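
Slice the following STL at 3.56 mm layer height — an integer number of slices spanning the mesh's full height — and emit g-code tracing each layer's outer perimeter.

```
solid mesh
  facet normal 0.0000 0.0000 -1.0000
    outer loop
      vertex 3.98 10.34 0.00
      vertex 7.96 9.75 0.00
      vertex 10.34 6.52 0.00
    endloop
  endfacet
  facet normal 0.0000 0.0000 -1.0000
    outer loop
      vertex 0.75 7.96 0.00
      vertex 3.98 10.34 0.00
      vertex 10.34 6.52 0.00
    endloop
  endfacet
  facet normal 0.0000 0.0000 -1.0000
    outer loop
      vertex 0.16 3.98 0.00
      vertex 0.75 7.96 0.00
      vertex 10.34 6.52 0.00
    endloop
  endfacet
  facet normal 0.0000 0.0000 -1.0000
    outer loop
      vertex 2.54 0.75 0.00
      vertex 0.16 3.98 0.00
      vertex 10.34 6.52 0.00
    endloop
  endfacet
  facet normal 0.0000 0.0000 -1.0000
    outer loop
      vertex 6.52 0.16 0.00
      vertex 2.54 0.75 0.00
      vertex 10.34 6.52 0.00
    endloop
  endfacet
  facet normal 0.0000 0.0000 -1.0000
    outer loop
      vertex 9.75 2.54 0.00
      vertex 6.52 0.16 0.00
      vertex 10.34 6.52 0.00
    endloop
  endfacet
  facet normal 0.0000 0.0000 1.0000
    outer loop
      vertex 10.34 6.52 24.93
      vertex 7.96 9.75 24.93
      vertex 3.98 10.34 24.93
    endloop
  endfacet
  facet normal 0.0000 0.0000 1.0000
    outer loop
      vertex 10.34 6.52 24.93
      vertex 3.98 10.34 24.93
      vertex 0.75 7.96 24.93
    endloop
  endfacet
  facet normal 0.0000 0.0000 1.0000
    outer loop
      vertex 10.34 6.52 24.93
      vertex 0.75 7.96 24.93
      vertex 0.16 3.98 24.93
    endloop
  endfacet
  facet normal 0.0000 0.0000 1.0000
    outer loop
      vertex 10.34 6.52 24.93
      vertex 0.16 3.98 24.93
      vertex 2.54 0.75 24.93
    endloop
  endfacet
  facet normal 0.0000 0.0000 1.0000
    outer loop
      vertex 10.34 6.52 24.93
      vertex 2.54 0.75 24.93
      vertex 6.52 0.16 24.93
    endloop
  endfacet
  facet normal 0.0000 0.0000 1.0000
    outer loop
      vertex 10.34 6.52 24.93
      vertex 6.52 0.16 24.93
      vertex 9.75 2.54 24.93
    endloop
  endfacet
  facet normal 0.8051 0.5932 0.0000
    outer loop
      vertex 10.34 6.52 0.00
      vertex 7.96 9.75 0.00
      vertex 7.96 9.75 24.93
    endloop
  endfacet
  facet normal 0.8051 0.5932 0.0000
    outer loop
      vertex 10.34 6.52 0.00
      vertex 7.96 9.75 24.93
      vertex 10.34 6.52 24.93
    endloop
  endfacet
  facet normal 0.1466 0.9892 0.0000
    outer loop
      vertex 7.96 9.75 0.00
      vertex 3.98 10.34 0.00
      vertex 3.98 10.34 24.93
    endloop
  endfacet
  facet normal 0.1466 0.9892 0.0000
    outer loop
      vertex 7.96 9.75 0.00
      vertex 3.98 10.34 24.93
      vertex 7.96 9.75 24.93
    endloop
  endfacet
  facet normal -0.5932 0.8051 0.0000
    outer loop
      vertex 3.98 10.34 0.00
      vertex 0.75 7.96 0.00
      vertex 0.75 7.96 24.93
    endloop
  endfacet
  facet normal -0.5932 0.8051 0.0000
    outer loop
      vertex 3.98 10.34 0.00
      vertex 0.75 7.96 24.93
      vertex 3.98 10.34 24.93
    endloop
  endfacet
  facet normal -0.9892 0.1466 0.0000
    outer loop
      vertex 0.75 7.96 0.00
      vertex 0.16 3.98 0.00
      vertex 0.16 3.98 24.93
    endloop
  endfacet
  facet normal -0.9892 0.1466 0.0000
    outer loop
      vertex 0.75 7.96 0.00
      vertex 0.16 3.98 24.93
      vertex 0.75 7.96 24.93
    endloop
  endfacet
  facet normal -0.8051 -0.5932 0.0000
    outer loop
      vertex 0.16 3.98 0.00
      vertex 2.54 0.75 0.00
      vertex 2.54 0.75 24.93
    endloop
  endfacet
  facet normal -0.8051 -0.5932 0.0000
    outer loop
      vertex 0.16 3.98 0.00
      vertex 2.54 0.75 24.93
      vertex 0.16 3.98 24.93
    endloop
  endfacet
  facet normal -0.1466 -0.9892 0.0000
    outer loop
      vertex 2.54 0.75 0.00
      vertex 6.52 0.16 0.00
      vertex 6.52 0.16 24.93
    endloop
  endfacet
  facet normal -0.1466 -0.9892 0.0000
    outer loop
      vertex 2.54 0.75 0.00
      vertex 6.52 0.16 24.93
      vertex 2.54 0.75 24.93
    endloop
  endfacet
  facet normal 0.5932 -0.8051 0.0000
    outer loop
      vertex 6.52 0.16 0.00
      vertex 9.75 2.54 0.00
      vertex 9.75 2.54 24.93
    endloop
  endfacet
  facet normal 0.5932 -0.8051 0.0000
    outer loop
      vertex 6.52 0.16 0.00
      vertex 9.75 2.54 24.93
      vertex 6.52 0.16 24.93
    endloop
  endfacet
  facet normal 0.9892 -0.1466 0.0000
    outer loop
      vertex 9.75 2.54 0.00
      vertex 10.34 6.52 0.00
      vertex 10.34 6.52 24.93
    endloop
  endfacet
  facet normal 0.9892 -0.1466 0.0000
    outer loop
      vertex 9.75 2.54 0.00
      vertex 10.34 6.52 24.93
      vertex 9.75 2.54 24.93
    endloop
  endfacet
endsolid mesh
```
; perimeter-only toolpath
G21 ; units = mm
G90 ; absolute positioning
G28 ; home
; layer 1
G0 Z3.56
G0 X10.34 Y6.52
G1 X7.96 Y9.75
G1 X3.98 Y10.34
G1 X0.75 Y7.96
G1 X0.16 Y3.98
G1 X2.54 Y0.75
G1 X6.52 Y0.16
G1 X9.75 Y2.54
G1 X10.34 Y6.52
; layer 2
G0 Z7.12
G0 X10.34 Y6.52
G1 X7.96 Y9.75
G1 X3.98 Y10.34
G1 X0.75 Y7.96
G1 X0.16 Y3.98
G1 X2.54 Y0.75
G1 X6.52 Y0.16
G1 X9.75 Y2.54
G1 X10.34 Y6.52
; layer 3
G0 Z10.68
G0 X10.34 Y6.52
G1 X7.96 Y9.75
G1 X3.98 Y10.34
G1 X0.75 Y7.96
G1 X0.16 Y3.98
G1 X2.54 Y0.75
G1 X6.52 Y0.16
G1 X9.75 Y2.54
G1 X10.34 Y6.52
; layer 4
G0 Z14.25
G0 X10.34 Y6.52
G1 X7.96 Y9.75
G1 X3.98 Y10.34
G1 X0.75 Y7.96
G1 X0.16 Y3.98
G1 X2.54 Y0.75
G1 X6.52 Y0.16
G1 X9.75 Y2.54
G1 X10.34 Y6.52
; layer 5
G0 Z17.81
G0 X10.34 Y6.52
G1 X7.96 Y9.75
G1 X3.98 Y10.34
G1 X0.75 Y7.96
G1 X0.16 Y3.98
G1 X2.54 Y0.75
G1 X6.52 Y0.16
G1 X9.75 Y2.54
G1 X10.34 Y6.52
; layer 6
G0 Z21.37
G0 X10.34 Y6.52
G1 X7.96 Y9.75
G1 X3.98 Y10.34
G1 X0.75 Y7.96
G1 X0.16 Y3.98
G1 X2.54 Y0.75
G1 X6.52 Y0.16
G1 X9.75 Y2.54
G1 X10.34 Y6.52
; layer 7
G0 Z24.93
G0 X10.34 Y6.52
G1 X7.96 Y9.75
G1 X3.98 Y10.34
G1 X0.75 Y7.96
G1 X0.16 Y3.98
G1 X2.54 Y0.75
G1 X6.52 Y0.16
G1 X9.75 Y2.54
G1 X10.34 Y6.52
M2 ; end

The solid is a regular 8-sided prism (a cylinder approximated with 8 flat sides), circumscribed radius ≈ 5.25 mm, height ≈ 24.9 mm. Slicing at Δz = 3.56 mm — 7 equal slices spanning the solid's height, so layer i sits at z = i·h/7 — gives 7 non-empty perimeters. Each is a 8-segment closed polygon; G0 lifts to the layer z and rapids to the start vertex, then G1 traces the edges.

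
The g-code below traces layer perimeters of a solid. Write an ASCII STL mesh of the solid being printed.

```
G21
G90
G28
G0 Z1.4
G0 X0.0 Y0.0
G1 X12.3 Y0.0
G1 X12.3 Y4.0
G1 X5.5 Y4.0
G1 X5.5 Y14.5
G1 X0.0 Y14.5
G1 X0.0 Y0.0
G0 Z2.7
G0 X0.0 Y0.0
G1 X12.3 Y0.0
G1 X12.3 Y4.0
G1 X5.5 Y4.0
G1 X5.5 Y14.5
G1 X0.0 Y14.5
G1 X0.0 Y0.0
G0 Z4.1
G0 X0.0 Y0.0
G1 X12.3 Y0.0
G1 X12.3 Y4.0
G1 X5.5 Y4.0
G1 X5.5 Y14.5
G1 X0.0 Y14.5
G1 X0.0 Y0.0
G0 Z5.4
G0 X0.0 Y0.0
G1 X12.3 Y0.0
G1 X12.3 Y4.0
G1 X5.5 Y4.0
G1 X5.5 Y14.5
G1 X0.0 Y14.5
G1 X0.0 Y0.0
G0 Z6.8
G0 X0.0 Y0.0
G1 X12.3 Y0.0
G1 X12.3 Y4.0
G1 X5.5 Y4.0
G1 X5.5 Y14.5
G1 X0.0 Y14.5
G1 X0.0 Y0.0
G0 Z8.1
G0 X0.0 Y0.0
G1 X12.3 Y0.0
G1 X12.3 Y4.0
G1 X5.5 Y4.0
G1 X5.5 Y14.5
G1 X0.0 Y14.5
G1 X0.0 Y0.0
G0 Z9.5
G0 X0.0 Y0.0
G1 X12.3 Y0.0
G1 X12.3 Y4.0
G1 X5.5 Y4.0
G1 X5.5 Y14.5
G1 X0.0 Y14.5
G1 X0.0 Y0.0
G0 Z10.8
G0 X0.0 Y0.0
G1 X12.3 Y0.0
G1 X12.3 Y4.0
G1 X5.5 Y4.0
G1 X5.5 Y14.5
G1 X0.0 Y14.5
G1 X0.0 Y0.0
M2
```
solid part
  facet normal 0.0000 0.0000 -1.0000
    outer loop
      vertex 12.3 4.0 0.0
      vertex 12.3 0.0 0.0
      vertex 0.0 0.0 0.0
    endloop
  endfacet
  facet normal 0.0000 0.0000 -1.0000
    outer loop
      vertex 5.5 4.0 0.0
      vertex 12.3 4.0 0.0
      vertex 0.0 0.0 0.0
    endloop
  endfacet
  facet normal 0.0000 0.0000 -1.0000
    outer loop
      vertex 5.5 14.5 0.0
      vertex 5.5 4.0 0.0
      vertex 0.0 0.0 0.0
    endloop
  endfacet
  facet normal 0.0000 0.0000 -1.0000
    outer loop
      vertex 0.0 14.5 0.0
      vertex 5.5 14.5 0.0
      vertex 0.0 0.0 0.0
    endloop
  endfacet
  facet normal 0.0000 0.0000 1.0000
    outer loop
      vertex 0.0 0.0 10.8
      vertex 12.3 0.0 10.8
      vertex 12.3 4.0 10.8
    endloop
  endfacet
  facet normal 0.0000 0.0000 1.0000
    outer loop
      vertex 0.0 0.0 10.8
      vertex 12.3 4.0 10.8
      vertex 5.5 4.0 10.8
    endloop
  endfacet
  facet normal 0.0000 0.0000 1.0000
    outer loop
      vertex 0.0 0.0 10.8
      vertex 5.5 4.0 10.8
      vertex 5.5 14.5 10.8
    endloop
  endfacet
  facet normal 0.0000 0.0000 1.0000
    outer loop
      vertex 0.0 0.0 10.8
      vertex 5.5 14.5 10.8
      vertex 0.0 14.5 10.8
    endloop
  endfacet
  facet normal 0.0000 -1.0000 0.0000
    outer loop
      vertex 0.0 0.0 0.0
      vertex 12.3 0.0 0.0
      vertex 12.3 0.0 10.8
    endloop
  endfacet
  facet normal 0.0000 -1.0000 0.0000
    outer loop
      vertex 0.0 0.0 0.0
      vertex 12.3 0.0 10.8
      vertex 0.0 0.0 10.8
    endloop
  endfacet
  facet normal 1.0000 0.0000 0.0000
    outer loop
      vertex 12.3 0.0 0.0
      vertex 12.3 4.0 0.0
      vertex 12.3 4.0 10.8
    endloop
  endfacet
  facet normal 1.0000 0.0000 0.0000
    outer loop
      vertex 12.3 0.0 0.0
      vertex 12.3 4.0 10.8
      vertex 12.3 0.0 10.8
    endloop
  endfacet
  facet normal 0.0000 1.0000 0.0000
    outer loop
      vertex 12.3 4.0 0.0
      vertex 5.5 4.0 0.0
      vertex 5.5 4.0 10.8
    endloop
  endfacet
  facet normal 0.0000 1.0000 0.0000
    outer loop
      vertex 12.3 4.0 0.0
      vertex 5.5 4.0 10.8
      vertex 12.3 4.0 10.8
    endloop
  endfacet
  facet normal 1.0000 0.0000 0.0000
    outer loop
      vertex 5.5 4.0 0.0
      vertex 5.5 14.5 0.0
      vertex 5.5 14.5 10.8
    endloop
  endfacet
  facet normal 1.0000 0.0000 0.0000
    outer loop
      vertex 5.5 4.0 0.0
      vertex 5.5 14.5 10.8
      vertex 5.5 4.0 10.8
    endloop
  endfacet
  facet normal 0.0000 1.0000 0.0000
    outer loop
      vertex 5.5 14.5 0.0
      vertex 0.0 14.5 0.0
      vertex 0.0 14.5 10.8
    endloop
  endfacet
  facet normal 0.0000 1.0000 0.0000
    outer loop
      vertex 5.5 14.5 0.0
      vertex 0.0 14.5 10.8
      vertex 5.5 14.5 10.8
    endloop
  endfacet
  facet normal -1.0000 0.0000 0.0000
    outer loop
      vertex 0.0 14.5 0.0
      vertex 0.0 0.0 0.0
      vertex 0.0 0.0 10.8
    endloop
  endfacet
  facet normal -1.0000 0.0000 0.0000
    outer loop
      vertex 0.0 14.5 0.0
      vertex 0.0 0.0 10.8
      vertex 0.0 14.5 10.8
    endloop
  endfacet
endsolid part

The G0 Z moves step by Δz≈1.4 mm. Every layer's G1 loop is the same polygon, so the solid is a straight extrusion of it from z=0 to z≈10.8. Closing with flat bottom and top caps and triangulating gives 20 facets — an L-shaped prism: outer 12.3 × 14.5 mm, arm thicknesses ≈ 4 mm (horizontal) and 5.5 mm (vertical), extruded 10.8 mm in z.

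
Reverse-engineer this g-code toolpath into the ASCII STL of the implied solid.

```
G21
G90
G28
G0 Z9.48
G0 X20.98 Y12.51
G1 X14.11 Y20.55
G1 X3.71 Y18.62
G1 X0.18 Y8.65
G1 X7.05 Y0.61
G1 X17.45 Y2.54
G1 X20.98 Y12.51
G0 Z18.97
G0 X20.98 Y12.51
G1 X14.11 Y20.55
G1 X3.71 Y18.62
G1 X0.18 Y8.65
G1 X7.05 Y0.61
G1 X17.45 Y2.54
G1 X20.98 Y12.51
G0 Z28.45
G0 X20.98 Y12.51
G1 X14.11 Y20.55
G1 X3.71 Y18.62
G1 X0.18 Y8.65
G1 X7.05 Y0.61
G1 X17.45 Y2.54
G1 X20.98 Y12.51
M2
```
solid part
  facet normal 0.0000 0.0000 -1.0000
    outer loop
      vertex 3.71 18.62 0.00
      vertex 14.11 20.55 0.00
      vertex 20.98 12.51 0.00
    endloop
  endfacet
  facet normal 0.0000 0.0000 -1.0000
    outer loop
      vertex 0.18 8.65 0.00
      vertex 3.71 18.62 0.00
      vertex 20.98 12.51 0.00
    endloop
  endfacet
  facet normal 0.0000 0.0000 -1.0000
    outer loop
      vertex 7.05 0.61 0.00
      vertex 0.18 8.65 0.00
      vertex 20.98 12.51 0.00
    endloop
  endfacet
  facet normal 0.0000 0.0000 -1.0000
    outer loop
      vertex 17.45 2.54 0.00
      vertex 7.05 0.61 0.00
      vertex 20.98 12.51 0.00
    endloop
  endfacet
  facet normal 0.0000 0.0000 1.0000
    outer loop
      vertex 20.98 12.51 28.45
      vertex 14.11 20.55 28.45
      vertex 3.71 18.62 28.45
    endloop
  endfacet
  facet normal 0.0000 0.0000 1.0000
    outer loop
      vertex 20.98 12.51 28.45
      vertex 3.71 18.62 28.45
      vertex 0.18 8.65 28.45
    endloop
  endfacet
  facet normal 0.0000 0.0000 1.0000
    outer loop
      vertex 20.98 12.51 28.45
      vertex 0.18 8.65 28.45
      vertex 7.05 0.61 28.45
    endloop
  endfacet
  facet normal 0.0000 0.0000 1.0000
    outer loop
      vertex 20.98 12.51 28.45
      vertex 7.05 0.61 28.45
      vertex 17.45 2.54 28.45
    endloop
  endfacet
  facet normal 0.7603 0.6496 0.0000
    outer loop
      vertex 20.98 12.51 0.00
      vertex 14.11 20.55 0.00
      vertex 14.11 20.55 28.45
    endloop
  endfacet
  facet normal 0.7603 0.6496 0.0000
    outer loop
      vertex 20.98 12.51 0.00
      vertex 14.11 20.55 28.45
      vertex 20.98 12.51 28.45
    endloop
  endfacet
  facet normal -0.1825 0.9832 0.0000
    outer loop
      vertex 14.11 20.55 0.00
      vertex 3.71 18.62 0.00
      vertex 3.71 18.62 28.45
    endloop
  endfacet
  facet normal -0.1825 0.9832 0.0000
    outer loop
      vertex 14.11 20.55 0.00
      vertex 3.71 18.62 28.45
      vertex 14.11 20.55 28.45
    endloop
  endfacet
  facet normal -0.9427 0.3338 0.0000
    outer loop
      vertex 3.71 18.62 0.00
      vertex 0.18 8.65 0.00
      vertex 0.18 8.65 28.45
    endloop
  endfacet
  facet normal -0.9427 0.3338 0.0000
    outer loop
      vertex 3.71 18.62 0.00
      vertex 0.18 8.65 28.45
      vertex 3.71 18.62 28.45
    endloop
  endfacet
  facet normal -0.7603 -0.6496 0.0000
    outer loop
      vertex 0.18 8.65 0.00
      vertex 7.05 0.61 0.00
      vertex 7.05 0.61 28.45
    endloop
  endfacet
  facet normal -0.7603 -0.6496 0.0000
    outer loop
      vertex 0.18 8.65 0.00
      vertex 7.05 0.61 28.45
      vertex 0.18 8.65 28.45
    endloop
  endfacet
  facet normal 0.1825 -0.9832 0.0000
    outer loop
      vertex 7.05 0.61 0.00
      vertex 17.45 2.54 0.00
      vertex 17.45 2.54 28.45
    endloop
  endfacet
  facet normal 0.1825 -0.9832 0.0000
    outer loop
      vertex 7.05 0.61 0.00
      vertex 17.45 2.54 28.45
      vertex 7.05 0.61 28.45
    endloop
  endfacet
  facet normal 0.9427 -0.3338 0.0000
    outer loop
      vertex 17.45 2.54 0.00
      vertex 20.98 12.51 0.00
      vertex 20.98 12.51 28.45
    endloop
  endfacet
  facet normal 0.9427 -0.3338 0.0000
    outer loop
      vertex 17.45 2.54 0.00
      vertex 20.98 12.51 28.45
      vertex 17.45 2.54 28.45
    endloop
  endfacet
endsolid part

The G0 Z moves step by Δz≈9.48 mm. Every layer's G1 loop is the same polygon, so the solid is a straight extrusion of it from z=0 to z≈28.4. Closing with flat bottom and top caps and triangulating gives 20 facets — a regular 6-sided prism (a cylinder approximated with 6 flat sides), circumscribed radius ≈ 10.6 mm, height ≈ 28.4 mm.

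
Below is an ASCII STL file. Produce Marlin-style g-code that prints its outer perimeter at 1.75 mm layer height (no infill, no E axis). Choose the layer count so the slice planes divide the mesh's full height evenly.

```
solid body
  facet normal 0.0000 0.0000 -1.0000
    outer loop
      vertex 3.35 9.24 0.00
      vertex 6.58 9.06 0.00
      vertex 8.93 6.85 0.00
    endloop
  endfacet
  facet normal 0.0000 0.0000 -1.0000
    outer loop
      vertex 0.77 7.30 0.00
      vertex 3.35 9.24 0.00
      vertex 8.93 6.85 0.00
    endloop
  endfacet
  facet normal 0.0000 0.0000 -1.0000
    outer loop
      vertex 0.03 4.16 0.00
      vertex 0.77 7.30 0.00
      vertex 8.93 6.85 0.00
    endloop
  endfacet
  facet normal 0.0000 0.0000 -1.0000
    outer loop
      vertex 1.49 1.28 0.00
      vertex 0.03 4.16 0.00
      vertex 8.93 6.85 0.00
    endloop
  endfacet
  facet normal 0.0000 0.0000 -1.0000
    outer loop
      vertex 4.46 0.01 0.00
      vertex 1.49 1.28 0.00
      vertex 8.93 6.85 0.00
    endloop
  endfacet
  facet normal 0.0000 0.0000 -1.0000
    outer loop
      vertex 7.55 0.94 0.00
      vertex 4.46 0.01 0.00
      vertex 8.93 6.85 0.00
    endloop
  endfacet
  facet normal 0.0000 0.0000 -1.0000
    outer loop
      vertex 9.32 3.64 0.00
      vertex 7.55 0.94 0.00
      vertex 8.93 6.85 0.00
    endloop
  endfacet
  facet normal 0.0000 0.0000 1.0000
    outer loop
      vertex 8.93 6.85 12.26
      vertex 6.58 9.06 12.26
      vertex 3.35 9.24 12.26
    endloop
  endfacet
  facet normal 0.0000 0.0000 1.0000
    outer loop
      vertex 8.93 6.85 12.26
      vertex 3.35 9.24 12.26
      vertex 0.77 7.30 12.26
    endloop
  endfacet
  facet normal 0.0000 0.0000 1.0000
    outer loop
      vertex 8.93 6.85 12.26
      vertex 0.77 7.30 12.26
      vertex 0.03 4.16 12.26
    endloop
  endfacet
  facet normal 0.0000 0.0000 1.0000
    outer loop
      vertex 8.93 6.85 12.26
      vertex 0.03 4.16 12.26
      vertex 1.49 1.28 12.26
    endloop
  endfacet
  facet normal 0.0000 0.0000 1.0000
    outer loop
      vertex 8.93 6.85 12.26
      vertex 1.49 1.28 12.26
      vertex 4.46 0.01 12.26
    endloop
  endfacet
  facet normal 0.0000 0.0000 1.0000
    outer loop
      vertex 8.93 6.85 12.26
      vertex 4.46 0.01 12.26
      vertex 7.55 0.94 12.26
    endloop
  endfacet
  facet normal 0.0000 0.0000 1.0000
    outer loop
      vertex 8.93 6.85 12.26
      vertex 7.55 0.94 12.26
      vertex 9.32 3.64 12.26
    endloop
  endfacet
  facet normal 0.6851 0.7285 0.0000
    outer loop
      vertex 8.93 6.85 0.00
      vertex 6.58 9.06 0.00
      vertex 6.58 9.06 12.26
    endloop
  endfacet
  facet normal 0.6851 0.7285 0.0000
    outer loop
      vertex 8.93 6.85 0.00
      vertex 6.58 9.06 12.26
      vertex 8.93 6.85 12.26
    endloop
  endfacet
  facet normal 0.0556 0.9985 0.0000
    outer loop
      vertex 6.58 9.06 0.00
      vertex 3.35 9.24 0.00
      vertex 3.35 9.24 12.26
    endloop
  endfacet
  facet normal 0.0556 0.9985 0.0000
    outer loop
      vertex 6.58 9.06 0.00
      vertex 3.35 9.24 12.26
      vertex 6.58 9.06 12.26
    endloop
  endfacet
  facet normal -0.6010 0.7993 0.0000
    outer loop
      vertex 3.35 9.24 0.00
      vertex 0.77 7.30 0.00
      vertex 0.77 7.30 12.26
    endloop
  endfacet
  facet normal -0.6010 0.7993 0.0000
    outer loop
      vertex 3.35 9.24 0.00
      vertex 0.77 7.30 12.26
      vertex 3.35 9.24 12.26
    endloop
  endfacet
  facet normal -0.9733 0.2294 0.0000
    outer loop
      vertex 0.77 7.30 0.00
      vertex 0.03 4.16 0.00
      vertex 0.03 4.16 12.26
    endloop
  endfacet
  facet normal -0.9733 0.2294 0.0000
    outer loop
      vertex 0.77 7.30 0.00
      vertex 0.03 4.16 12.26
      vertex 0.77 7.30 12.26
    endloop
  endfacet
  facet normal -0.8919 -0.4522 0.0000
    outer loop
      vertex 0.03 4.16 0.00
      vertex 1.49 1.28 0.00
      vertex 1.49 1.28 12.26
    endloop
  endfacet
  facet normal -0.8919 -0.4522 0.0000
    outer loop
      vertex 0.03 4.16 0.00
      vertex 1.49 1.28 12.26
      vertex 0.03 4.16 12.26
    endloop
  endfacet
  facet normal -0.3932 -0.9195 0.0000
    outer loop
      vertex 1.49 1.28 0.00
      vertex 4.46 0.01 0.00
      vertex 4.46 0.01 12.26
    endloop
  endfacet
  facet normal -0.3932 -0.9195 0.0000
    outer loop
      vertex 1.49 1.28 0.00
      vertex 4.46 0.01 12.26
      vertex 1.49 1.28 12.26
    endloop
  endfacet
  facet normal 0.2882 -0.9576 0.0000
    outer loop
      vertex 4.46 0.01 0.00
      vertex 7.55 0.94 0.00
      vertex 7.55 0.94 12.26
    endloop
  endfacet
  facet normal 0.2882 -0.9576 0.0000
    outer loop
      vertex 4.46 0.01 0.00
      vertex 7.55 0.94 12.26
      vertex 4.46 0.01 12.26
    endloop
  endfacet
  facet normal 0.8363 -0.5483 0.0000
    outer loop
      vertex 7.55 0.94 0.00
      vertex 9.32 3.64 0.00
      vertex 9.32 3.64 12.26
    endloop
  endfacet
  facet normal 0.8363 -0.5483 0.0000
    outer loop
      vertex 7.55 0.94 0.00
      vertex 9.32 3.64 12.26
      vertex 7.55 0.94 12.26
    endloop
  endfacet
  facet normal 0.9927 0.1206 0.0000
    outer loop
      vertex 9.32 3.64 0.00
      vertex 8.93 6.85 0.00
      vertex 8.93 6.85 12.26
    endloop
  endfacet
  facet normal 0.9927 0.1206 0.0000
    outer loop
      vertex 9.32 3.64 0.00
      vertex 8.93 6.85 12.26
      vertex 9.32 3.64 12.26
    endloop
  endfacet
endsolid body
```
; perimeter-only toolpath
G21 ; units = mm
G90 ; absolute positioning
G28 ; home
; layer 1
G0 Z1.75
G0 X8.93 Y6.85
G1 X6.58 Y9.06
G1 X3.35 Y9.24
G1 X0.77 Y7.30
G1 X0.03 Y4.16
G1 X1.49 Y1.28
G1 X4.46 Y0.01
G1 X7.55 Y0.94
G1 X9.32 Y3.64
G1 X8.93 Y6.85
; layer 2
G0 Z3.50
G0 X8.93 Y6.85
G1 X6.58 Y9.06
G1 X3.35 Y9.24
G1 X0.77 Y7.30
G1 X0.03 Y4.16
G1 X1.49 Y1.28
G1 X4.46 Y0.01
G1 X7.55 Y0.94
G1 X9.32 Y3.64
G1 X8.93 Y6.85
; layer 3
G0 Z5.25
G0 X8.93 Y6.85
G1 X6.58 Y9.06
G1 X3.35 Y9.24
G1 X0.77 Y7.30
G1 X0.03 Y4.16
G1 X1.49 Y1.28
G1 X4.46 Y0.01
G1 X7.55 Y0.94
G1 X9.32 Y3.64
G1 X8.93 Y6.85
; layer 4
G0 Z7.01
G0 X8.93 Y6.85
G1 X6.58 Y9.06
G1 X3.35 Y9.24
G1 X0.77 Y7.30
G1 X0.03 Y4.16
G1 X1.49 Y1.28
G1 X4.46 Y0.01
G1 X7.55 Y0.94
G1 X9.32 Y3.64
G1 X8.93 Y6.85
; layer 5
G0 Z8.76
G0 X8.93 Y6.85
G1 X6.58 Y9.06
G1 X3.35 Y9.24
G1 X0.77 Y7.30
G1 X0.03 Y4.16
G1 X1.49 Y1.28
G1 X4.46 Y0.01
G1 X7.55 Y0.94
G1 X9.32 Y3.64
G1 X8.93 Y6.85
; layer 6
G0 Z10.51
G0 X8.93 Y6.85
G1 X6.58 Y9.06
G1 X3.35 Y9.24
G1 X0.77 Y7.30
G1 X0.03 Y4.16
G1 X1.49 Y1.28
G1 X4.46 Y0.01
G1 X7.55 Y0.94
G1 X9.32 Y3.64
G1 X8.93 Y6.85
; layer 7
G0 Z12.26
G0 X8.93 Y6.85
G1 X6.58 Y9.06
G1 X3.35 Y9.24
G1 X0.77 Y7.30
G1 X0.03 Y4.16
G1 X1.49 Y1.28
G1 X4.46 Y0.01
G1 X7.55 Y0.94
G1 X9.32 Y3.64
G1 X8.93 Y6.85
M2 ; end

The solid is a regular 9-sided prism (a cylinder approximated with 9 flat sides), circumscribed radius ≈ 4.72 mm, height ≈ 12.3 mm. Slicing at Δz = 1.75 mm — 7 equal slices spanning the solid's height, so layer i sits at z = i·h/7 — gives 7 non-empty perimeters. Each is a 9-segment closed polygon; G0 lifts to the layer z and rapids to the start vertex, then G1 traces the edges.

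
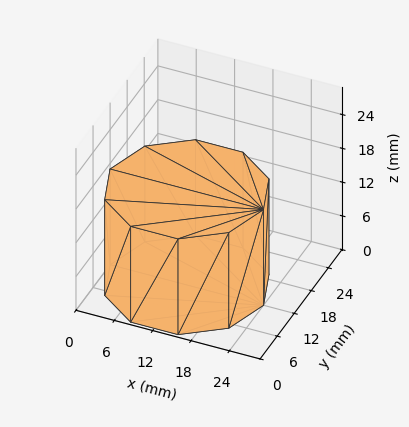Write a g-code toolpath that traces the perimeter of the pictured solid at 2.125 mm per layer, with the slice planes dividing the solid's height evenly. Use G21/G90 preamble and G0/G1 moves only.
Reading the render: the shape is a regular 10-sided prism (a cylinder approximated with 10 flat sides), circumscribed radius ≈ 12 mm, height ≈ 17 mm (dimensions read to the nearest mm from the axis ticks). For the g-code, the solid's height is divided into equal slices at the stated Δz and each level perimeter traced with G1 moves after a G0 lift.

; perimeter-only toolpath
G21 ; units = mm
G90 ; absolute positioning
G28 ; home
; layer 1
G0 Z2.125
G0 X24.000 Y12.000
G1 X21.708 Y19.053
G1 X15.708 Y23.413
G1 X8.292 Y23.413
G1 X2.292 Y19.053
G1 X0.000 Y12.000
G1 X2.292 Y4.947
G1 X8.292 Y0.587
G1 X15.708 Y0.587
G1 X21.708 Y4.947
G1 X24.000 Y12.000
; layer 2
G0 Z4.250
G0 X24.000 Y12.000
G1 X21.708 Y19.053
G1 X15.708 Y23.413
G1 X8.292 Y23.413
G1 X2.292 Y19.053
G1 X0.000 Y12.000
G1 X2.292 Y4.947
G1 X8.292 Y0.587
G1 X15.708 Y0.587
G1 X21.708 Y4.947
G1 X24.000 Y12.000
; layer 3
G0 Z6.375
G0 X24.000 Y12.000
G1 X21.708 Y19.053
G1 X15.708 Y23.413
G1 X8.292 Y23.413
G1 X2.292 Y19.053
G1 X0.000 Y12.000
G1 X2.292 Y4.947
G1 X8.292 Y0.587
G1 X15.708 Y0.587
G1 X21.708 Y4.947
G1 X24.000 Y12.000
; layer 4
G0 Z8.500
G0 X24.000 Y12.000
G1 X21.708 Y19.053
G1 X15.708 Y23.413
G1 X8.292 Y23.413
G1 X2.292 Y19.053
G1 X0.000 Y12.000
G1 X2.292 Y4.947
G1 X8.292 Y0.587
G1 X15.708 Y0.587
G1 X21.708 Y4.947
G1 X24.000 Y12.000
; layer 5
G0 Z10.625
G0 X24.000 Y12.000
G1 X21.708 Y19.053
G1 X15.708 Y23.413
G1 X8.292 Y23.413
G1 X2.292 Y19.053
G1 X0.000 Y12.000
G1 X2.292 Y4.947
G1 X8.292 Y0.587
G1 X15.708 Y0.587
G1 X21.708 Y4.947
G1 X24.000 Y12.000
; layer 6
G0 Z12.750
G0 X24.000 Y12.000
G1 X21.708 Y19.053
G1 X15.708 Y23.413
G1 X8.292 Y23.413
G1 X2.292 Y19.053
G1 X0.000 Y12.000
G1 X2.292 Y4.947
G1 X8.292 Y0.587
G1 X15.708 Y0.587
G1 X21.708 Y4.947
G1 X24.000 Y12.000
; layer 7
G0 Z14.875
G0 X24.000 Y12.000
G1 X21.708 Y19.053
G1 X15.708 Y23.413
G1 X8.292 Y23.413
G1 X2.292 Y19.053
G1 X0.000 Y12.000
G1 X2.292 Y4.947
G1 X8.292 Y0.587
G1 X15.708 Y0.587
G1 X21.708 Y4.947
G1 X24.000 Y12.000
; layer 8
G0 Z17.000
G0 X24.000 Y12.000
G1 X21.708 Y19.053
G1 X15.708 Y23.413
G1 X8.292 Y23.413
G1 X2.292 Y19.053
G1 X0.000 Y12.000
G1 X2.292 Y4.947
G1 X8.292 Y0.587
G1 X15.708 Y0.587
G1 X21.708 Y4.947
G1 X24.000 Y12.000
M2 ; end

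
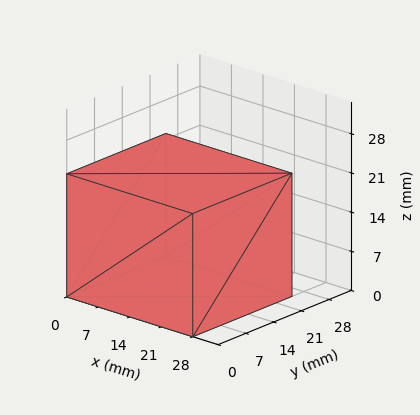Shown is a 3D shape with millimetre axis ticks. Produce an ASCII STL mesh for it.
Reading the render: the shape is a rectangular box, roughly 28 × 25 mm footprint and 22 mm tall (dimensions read to the nearest mm from the axis ticks). For the STL, each face is triangulated and given an outward normal.

solid part
  facet normal 0.0000 0.0000 -1.0000
    outer loop
      vertex 28.000 25.000 0.000
      vertex 28.000 0.000 0.000
      vertex 0.000 0.000 0.000
    endloop
  endfacet
  facet normal 0.0000 0.0000 -1.0000
    outer loop
      vertex 0.000 25.000 0.000
      vertex 28.000 25.000 0.000
      vertex 0.000 0.000 0.000
    endloop
  endfacet
  facet normal 0.0000 0.0000 1.0000
    outer loop
      vertex 0.000 0.000 22.000
      vertex 28.000 0.000 22.000
      vertex 28.000 25.000 22.000
    endloop
  endfacet
  facet normal 0.0000 0.0000 1.0000
    outer loop
      vertex 0.000 0.000 22.000
      vertex 28.000 25.000 22.000
      vertex 0.000 25.000 22.000
    endloop
  endfacet
  facet normal 0.0000 -1.0000 0.0000
    outer loop
      vertex 0.000 0.000 0.000
      vertex 28.000 0.000 0.000
      vertex 28.000 0.000 22.000
    endloop
  endfacet
  facet normal 0.0000 -1.0000 0.0000
    outer loop
      vertex 0.000 0.000 0.000
      vertex 28.000 0.000 22.000
      vertex 0.000 0.000 22.000
    endloop
  endfacet
  facet normal 0.0000 1.0000 0.0000
    outer loop
      vertex 28.000 25.000 22.000
      vertex 28.000 25.000 0.000
      vertex 0.000 25.000 0.000
    endloop
  endfacet
  facet normal 0.0000 1.0000 0.0000
    outer loop
      vertex 0.000 25.000 22.000
      vertex 28.000 25.000 22.000
      vertex 0.000 25.000 0.000
    endloop
  endfacet
  facet normal -1.0000 0.0000 0.0000
    outer loop
      vertex 0.000 25.000 22.000
      vertex 0.000 25.000 0.000
      vertex 0.000 0.000 0.000
    endloop
  endfacet
  facet normal -1.0000 0.0000 0.0000
    outer loop
      vertex 0.000 0.000 22.000
      vertex 0.000 25.000 22.000
      vertex 0.000 0.000 0.000
    endloop
  endfacet
  facet normal 1.0000 0.0000 0.0000
    outer loop
      vertex 28.000 0.000 0.000
      vertex 28.000 25.000 0.000
      vertex 28.000 25.000 22.000
    endloop
  endfacet
  facet normal 1.0000 0.0000 0.0000
    outer loop
      vertex 28.000 0.000 0.000
      vertex 28.000 25.000 22.000
      vertex 28.000 0.000 22.000
    endloop
  endfacet
endsolid part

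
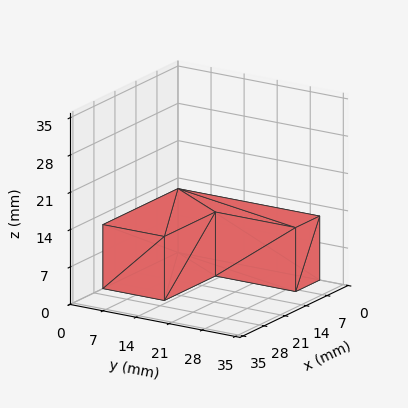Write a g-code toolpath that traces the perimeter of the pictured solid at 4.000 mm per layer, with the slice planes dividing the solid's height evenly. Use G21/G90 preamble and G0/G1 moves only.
Reading the render: the shape is an L-shaped prism: outer 25 × 30 mm, arm thicknesses ≈ 13 mm (horizontal) and 8 mm (vertical), extruded 12 mm in z (dimensions read to the nearest mm from the axis ticks). For the g-code, the solid's height is divided into equal slices at the stated Δz and each level perimeter traced with G1 moves after a G0 lift.

; perimeter-only toolpath
G21 ; units = mm
G90 ; absolute positioning
G28 ; home
; layer 1
G0 Z4.000
G0 X0.000 Y0.000
G1 X25.000 Y0.000
G1 X25.000 Y13.000
G1 X8.000 Y13.000
G1 X8.000 Y30.000
G1 X0.000 Y30.000
G1 X0.000 Y0.000
; layer 2
G0 Z8.000
G0 X0.000 Y0.000
G1 X25.000 Y0.000
G1 X25.000 Y13.000
G1 X8.000 Y13.000
G1 X8.000 Y30.000
G1 X0.000 Y30.000
G1 X0.000 Y0.000
; layer 3
G0 Z12.000
G0 X0.000 Y0.000
G1 X25.000 Y0.000
G1 X25.000 Y13.000
G1 X8.000 Y13.000
G1 X8.000 Y30.000
G1 X0.000 Y30.000
G1 X0.000 Y0.000
M2 ; end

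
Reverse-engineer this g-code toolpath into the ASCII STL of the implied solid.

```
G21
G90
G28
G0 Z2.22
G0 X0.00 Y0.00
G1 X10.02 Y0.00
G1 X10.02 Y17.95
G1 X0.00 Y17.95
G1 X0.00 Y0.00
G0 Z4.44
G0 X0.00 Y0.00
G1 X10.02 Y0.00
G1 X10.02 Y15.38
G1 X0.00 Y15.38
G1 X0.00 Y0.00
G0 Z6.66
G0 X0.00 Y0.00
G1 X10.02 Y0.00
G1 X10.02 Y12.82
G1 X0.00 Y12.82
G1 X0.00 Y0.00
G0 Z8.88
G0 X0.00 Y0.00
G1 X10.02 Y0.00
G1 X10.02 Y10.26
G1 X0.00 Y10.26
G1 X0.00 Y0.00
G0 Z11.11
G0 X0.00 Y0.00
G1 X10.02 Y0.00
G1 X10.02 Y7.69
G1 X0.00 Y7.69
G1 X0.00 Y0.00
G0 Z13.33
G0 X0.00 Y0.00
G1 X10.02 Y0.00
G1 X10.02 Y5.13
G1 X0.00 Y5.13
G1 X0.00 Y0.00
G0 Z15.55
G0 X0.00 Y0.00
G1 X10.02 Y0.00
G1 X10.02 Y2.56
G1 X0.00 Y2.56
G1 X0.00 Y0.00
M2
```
solid part
  facet normal 0.0000 0.0000 -1.0000
    outer loop
      vertex 10.02 20.51 0.00
      vertex 10.02 0.00 0.00
      vertex 0.00 0.00 0.00
    endloop
  endfacet
  facet normal 0.0000 0.0000 -1.0000
    outer loop
      vertex 0.00 20.51 0.00
      vertex 10.02 20.51 0.00
      vertex 0.00 0.00 0.00
    endloop
  endfacet
  facet normal 0.0000 -1.0000 0.0000
    outer loop
      vertex 0.00 0.00 0.00
      vertex 10.02 0.00 0.00
      vertex 10.02 0.00 17.77
    endloop
  endfacet
  facet normal 0.0000 -1.0000 0.0000
    outer loop
      vertex 0.00 0.00 0.00
      vertex 10.02 0.00 17.77
      vertex 0.00 0.00 17.77
    endloop
  endfacet
  facet normal 0.0000 0.6548 0.7558
    outer loop
      vertex 0.00 0.00 17.77
      vertex 10.02 0.00 17.77
      vertex 10.02 20.51 0.00
    endloop
  endfacet
  facet normal 0.0000 0.6548 0.7558
    outer loop
      vertex 0.00 0.00 17.77
      vertex 10.02 20.51 0.00
      vertex 0.00 20.51 0.00
    endloop
  endfacet
  facet normal -1.0000 0.0000 0.0000
    outer loop
      vertex 0.00 0.00 17.77
      vertex 0.00 20.51 0.00
      vertex 0.00 0.00 0.00
    endloop
  endfacet
  facet normal 1.0000 0.0000 0.0000
    outer loop
      vertex 10.02 0.00 0.00
      vertex 10.02 20.51 0.00
      vertex 10.02 0.00 17.77
    endloop
  endfacet
endsolid part

The G0 Z moves step by Δz≈2.22 mm. The G1 loops shrink linearly with z, so the solid tapers from its base footprint up to z≈17.8. Closing with a flat bottom cap and the tapered top and triangulating gives 8 facets — a wedge (ramp): 10 × 20.5 mm base, rising to 17.8 mm along the y=0 edge and sloping linearly to z=0 at y=20.5.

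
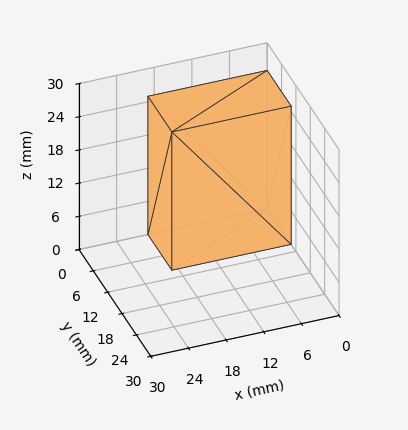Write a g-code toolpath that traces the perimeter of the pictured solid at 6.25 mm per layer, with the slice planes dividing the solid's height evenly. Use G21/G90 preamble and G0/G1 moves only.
Reading the render: the shape is a rectangular box, roughly 19 × 10 mm footprint and 25 mm tall (dimensions read to the nearest mm from the axis ticks). For the g-code, the solid's height is divided into equal slices at the stated Δz and each level perimeter traced with G1 moves after a G0 lift.

; perimeter-only toolpath
G21 ; units = mm
G90 ; absolute positioning
G28 ; home
; layer 1
G0 Z6.25
G0 X0.00 Y0.00
G1 X19.00 Y0.00
G1 X19.00 Y10.00
G1 X0.00 Y10.00
G1 X0.00 Y0.00
; layer 2
G0 Z12.50
G0 X0.00 Y0.00
G1 X19.00 Y0.00
G1 X19.00 Y10.00
G1 X0.00 Y10.00
G1 X0.00 Y0.00
; layer 3
G0 Z18.75
G0 X0.00 Y0.00
G1 X19.00 Y0.00
G1 X19.00 Y10.00
G1 X0.00 Y10.00
G1 X0.00 Y0.00
; layer 4
G0 Z25.00
G0 X0.00 Y0.00
G1 X19.00 Y0.00
G1 X19.00 Y10.00
G1 X0.00 Y10.00
G1 X0.00 Y0.00
M2 ; end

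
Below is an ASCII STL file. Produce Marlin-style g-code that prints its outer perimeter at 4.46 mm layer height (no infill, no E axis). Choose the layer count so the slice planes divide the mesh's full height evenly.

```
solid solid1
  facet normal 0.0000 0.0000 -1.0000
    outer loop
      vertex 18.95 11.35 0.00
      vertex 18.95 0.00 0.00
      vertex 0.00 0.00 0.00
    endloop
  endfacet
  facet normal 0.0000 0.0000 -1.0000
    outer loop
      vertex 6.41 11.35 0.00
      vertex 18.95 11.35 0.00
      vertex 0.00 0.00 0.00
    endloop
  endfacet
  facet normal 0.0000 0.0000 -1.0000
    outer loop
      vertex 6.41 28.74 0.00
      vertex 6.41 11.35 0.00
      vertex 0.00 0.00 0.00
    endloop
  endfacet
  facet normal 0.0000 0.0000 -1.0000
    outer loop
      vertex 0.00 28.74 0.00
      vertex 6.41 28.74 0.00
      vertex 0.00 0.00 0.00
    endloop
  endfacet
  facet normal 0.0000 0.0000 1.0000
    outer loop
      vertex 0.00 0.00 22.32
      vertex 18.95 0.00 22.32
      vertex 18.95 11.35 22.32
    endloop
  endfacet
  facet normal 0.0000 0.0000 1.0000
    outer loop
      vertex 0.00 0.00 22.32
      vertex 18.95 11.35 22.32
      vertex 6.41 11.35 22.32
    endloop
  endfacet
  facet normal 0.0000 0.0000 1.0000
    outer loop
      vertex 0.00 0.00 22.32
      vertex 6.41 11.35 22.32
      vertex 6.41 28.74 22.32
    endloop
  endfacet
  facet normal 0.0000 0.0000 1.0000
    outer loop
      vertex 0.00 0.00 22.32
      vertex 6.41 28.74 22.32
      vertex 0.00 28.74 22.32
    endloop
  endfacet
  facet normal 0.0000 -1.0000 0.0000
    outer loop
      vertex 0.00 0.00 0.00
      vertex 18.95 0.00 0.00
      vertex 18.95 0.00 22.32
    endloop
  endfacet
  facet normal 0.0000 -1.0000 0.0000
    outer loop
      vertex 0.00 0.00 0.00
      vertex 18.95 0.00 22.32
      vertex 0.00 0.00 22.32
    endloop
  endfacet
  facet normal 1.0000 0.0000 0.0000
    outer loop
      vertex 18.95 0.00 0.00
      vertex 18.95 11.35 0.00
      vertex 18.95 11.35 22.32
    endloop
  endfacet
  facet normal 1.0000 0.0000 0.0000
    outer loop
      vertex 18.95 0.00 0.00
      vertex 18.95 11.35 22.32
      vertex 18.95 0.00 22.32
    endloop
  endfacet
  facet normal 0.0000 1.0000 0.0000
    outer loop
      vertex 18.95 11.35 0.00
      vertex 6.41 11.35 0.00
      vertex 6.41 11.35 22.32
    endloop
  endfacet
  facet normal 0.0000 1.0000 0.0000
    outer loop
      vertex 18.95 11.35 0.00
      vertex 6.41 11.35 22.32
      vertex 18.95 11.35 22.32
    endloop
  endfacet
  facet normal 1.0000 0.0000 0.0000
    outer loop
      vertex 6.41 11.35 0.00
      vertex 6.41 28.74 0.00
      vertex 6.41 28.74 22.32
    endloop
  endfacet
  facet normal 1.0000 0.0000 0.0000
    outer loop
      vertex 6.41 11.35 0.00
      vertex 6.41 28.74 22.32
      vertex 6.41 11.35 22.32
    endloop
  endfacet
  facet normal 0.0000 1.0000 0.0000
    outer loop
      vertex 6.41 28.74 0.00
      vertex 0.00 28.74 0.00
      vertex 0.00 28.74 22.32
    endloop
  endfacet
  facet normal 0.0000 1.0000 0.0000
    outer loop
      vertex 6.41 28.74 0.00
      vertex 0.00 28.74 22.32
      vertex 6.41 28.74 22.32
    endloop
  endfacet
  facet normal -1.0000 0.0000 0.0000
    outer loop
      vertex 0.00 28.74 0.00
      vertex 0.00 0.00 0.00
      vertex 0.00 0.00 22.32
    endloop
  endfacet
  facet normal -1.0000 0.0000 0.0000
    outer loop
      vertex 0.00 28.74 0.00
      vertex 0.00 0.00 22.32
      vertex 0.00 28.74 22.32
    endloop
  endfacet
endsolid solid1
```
; perimeter-only toolpath
G21 ; units = mm
G90 ; absolute positioning
G28 ; home
; layer 1
G0 Z4.46
G0 X0.00 Y0.00
G1 X18.95 Y0.00
G1 X18.95 Y11.35
G1 X6.41 Y11.35
G1 X6.41 Y28.74
G1 X0.00 Y28.74
G1 X0.00 Y0.00
; layer 2
G0 Z8.93
G0 X0.00 Y0.00
G1 X18.95 Y0.00
G1 X18.95 Y11.35
G1 X6.41 Y11.35
G1 X6.41 Y28.74
G1 X0.00 Y28.74
G1 X0.00 Y0.00
; layer 3
G0 Z13.39
G0 X0.00 Y0.00
G1 X18.95 Y0.00
G1 X18.95 Y11.35
G1 X6.41 Y11.35
G1 X6.41 Y28.74
G1 X0.00 Y28.74
G1 X0.00 Y0.00
; layer 4
G0 Z17.86
G0 X0.00 Y0.00
G1 X18.95 Y0.00
G1 X18.95 Y11.35
G1 X6.41 Y11.35
G1 X6.41 Y28.74
G1 X0.00 Y28.74
G1 X0.00 Y0.00
; layer 5
G0 Z22.32
G0 X0.00 Y0.00
G1 X18.95 Y0.00
G1 X18.95 Y11.35
G1 X6.41 Y11.35
G1 X6.41 Y28.74
G1 X0.00 Y28.74
G1 X0.00 Y0.00
M2 ; end

The solid is an L-shaped prism: outer 18.9 × 28.7 mm, arm thicknesses ≈ 11.3 mm (horizontal) and 6.41 mm (vertical), extruded 22.3 mm in z. Slicing at Δz = 4.46 mm — 5 equal slices spanning the solid's height, so layer i sits at z = i·h/5 — gives 5 non-empty perimeters. Each is a 6-segment closed polygon; G0 lifts to the layer z and rapids to the start vertex, then G1 traces the edges.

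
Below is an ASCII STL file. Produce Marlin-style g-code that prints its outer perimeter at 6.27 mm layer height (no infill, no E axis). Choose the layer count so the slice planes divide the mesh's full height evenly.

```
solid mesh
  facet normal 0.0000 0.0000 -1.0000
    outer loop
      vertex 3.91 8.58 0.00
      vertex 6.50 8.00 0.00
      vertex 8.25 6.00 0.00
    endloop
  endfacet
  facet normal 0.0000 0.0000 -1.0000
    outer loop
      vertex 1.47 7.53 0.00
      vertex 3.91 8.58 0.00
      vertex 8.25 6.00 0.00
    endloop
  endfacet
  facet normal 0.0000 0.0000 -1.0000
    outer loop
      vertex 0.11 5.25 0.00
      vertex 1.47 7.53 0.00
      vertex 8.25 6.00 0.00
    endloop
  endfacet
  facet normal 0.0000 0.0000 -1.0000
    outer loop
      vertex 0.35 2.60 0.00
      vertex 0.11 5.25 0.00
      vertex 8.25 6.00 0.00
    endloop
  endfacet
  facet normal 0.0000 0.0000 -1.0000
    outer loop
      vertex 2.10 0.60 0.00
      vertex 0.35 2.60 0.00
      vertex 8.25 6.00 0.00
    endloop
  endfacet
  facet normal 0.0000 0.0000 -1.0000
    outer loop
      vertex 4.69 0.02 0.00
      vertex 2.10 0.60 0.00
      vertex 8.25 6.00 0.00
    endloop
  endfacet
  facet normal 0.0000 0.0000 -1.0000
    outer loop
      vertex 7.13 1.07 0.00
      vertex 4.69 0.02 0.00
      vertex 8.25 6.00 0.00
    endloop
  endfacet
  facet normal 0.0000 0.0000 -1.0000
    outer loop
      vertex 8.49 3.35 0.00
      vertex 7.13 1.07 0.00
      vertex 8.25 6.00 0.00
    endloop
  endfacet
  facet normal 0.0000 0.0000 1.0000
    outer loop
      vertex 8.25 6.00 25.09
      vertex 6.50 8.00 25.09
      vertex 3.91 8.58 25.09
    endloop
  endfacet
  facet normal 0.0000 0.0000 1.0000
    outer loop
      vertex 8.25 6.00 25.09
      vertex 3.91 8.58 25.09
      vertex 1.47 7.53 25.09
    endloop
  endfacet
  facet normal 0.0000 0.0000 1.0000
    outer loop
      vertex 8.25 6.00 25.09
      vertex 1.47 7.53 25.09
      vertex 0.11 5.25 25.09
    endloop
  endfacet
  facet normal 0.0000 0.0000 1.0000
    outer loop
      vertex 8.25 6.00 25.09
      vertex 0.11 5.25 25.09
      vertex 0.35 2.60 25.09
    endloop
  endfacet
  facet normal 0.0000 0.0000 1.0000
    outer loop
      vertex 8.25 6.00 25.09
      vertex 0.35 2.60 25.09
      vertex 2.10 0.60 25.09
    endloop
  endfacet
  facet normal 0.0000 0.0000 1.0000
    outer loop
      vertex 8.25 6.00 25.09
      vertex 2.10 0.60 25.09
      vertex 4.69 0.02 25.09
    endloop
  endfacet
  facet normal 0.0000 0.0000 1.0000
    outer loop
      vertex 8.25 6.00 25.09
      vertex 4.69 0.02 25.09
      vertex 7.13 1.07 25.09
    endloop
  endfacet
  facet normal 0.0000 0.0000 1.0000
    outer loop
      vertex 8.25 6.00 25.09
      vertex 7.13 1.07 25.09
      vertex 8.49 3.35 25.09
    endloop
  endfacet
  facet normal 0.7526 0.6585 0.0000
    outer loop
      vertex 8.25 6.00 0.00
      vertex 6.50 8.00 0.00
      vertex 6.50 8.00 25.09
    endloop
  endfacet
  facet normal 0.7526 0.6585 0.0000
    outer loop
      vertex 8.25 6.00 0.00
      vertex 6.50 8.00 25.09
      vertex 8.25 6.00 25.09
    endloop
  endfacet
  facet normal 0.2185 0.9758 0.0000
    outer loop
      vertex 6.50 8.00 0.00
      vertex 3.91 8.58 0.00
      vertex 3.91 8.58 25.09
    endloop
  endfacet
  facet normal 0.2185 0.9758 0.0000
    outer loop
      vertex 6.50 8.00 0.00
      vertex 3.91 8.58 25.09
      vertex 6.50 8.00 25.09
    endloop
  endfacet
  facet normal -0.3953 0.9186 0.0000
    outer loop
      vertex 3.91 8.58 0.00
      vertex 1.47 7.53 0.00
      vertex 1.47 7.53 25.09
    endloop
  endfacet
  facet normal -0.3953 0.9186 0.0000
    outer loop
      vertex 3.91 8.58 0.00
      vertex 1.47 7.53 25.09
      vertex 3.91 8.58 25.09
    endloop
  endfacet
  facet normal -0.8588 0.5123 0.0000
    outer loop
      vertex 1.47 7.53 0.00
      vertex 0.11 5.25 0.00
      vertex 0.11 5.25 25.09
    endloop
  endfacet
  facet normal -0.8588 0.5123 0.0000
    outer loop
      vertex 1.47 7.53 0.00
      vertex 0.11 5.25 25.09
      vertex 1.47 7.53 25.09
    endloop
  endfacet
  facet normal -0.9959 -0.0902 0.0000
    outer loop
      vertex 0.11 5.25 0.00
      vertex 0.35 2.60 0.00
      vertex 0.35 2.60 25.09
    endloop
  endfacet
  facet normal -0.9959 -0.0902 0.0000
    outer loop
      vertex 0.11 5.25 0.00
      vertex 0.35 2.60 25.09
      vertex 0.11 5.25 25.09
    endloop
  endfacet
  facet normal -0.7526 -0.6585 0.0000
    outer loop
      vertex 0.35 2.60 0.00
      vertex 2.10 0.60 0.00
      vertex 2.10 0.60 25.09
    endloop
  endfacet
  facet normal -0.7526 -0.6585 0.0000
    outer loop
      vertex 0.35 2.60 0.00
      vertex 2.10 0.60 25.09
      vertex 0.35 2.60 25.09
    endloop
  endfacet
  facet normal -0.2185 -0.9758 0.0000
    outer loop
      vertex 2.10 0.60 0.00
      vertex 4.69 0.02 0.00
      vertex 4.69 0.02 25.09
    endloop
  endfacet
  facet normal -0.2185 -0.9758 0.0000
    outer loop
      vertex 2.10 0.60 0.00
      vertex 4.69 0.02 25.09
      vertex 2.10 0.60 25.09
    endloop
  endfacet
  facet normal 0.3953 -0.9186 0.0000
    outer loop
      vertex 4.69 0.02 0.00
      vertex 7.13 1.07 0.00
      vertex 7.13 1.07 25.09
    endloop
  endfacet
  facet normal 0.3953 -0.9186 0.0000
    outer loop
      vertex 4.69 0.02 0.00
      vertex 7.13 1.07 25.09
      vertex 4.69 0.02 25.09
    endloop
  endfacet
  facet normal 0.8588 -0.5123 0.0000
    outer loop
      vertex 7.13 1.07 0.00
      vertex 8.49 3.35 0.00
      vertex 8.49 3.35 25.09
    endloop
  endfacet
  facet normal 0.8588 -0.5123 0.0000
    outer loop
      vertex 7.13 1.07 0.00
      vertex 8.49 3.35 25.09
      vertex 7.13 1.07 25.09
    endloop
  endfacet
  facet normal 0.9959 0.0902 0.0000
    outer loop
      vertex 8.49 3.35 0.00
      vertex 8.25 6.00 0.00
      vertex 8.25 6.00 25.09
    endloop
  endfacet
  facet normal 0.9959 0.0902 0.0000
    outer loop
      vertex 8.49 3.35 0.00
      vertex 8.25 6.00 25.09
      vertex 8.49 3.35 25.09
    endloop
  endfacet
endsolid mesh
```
; perimeter-only toolpath
G21 ; units = mm
G90 ; absolute positioning
G28 ; home
; layer 1
G0 Z6.27
G0 X8.25 Y6.00
G1 X6.50 Y8.00
G1 X3.91 Y8.58
G1 X1.47 Y7.53
G1 X0.11 Y5.25
G1 X0.35 Y2.60
G1 X2.10 Y0.60
G1 X4.69 Y0.02
G1 X7.13 Y1.07
G1 X8.49 Y3.35
G1 X8.25 Y6.00
; layer 2
G0 Z12.54
G0 X8.25 Y6.00
G1 X6.50 Y8.00
G1 X3.91 Y8.58
G1 X1.47 Y7.53
G1 X0.11 Y5.25
G1 X0.35 Y2.60
G1 X2.10 Y0.60
G1 X4.69 Y0.02
G1 X7.13 Y1.07
G1 X8.49 Y3.35
G1 X8.25 Y6.00
; layer 3
G0 Z18.82
G0 X8.25 Y6.00
G1 X6.50 Y8.00
G1 X3.91 Y8.58
G1 X1.47 Y7.53
G1 X0.11 Y5.25
G1 X0.35 Y2.60
G1 X2.10 Y0.60
G1 X4.69 Y0.02
G1 X7.13 Y1.07
G1 X8.49 Y3.35
G1 X8.25 Y6.00
; layer 4
G0 Z25.09
G0 X8.25 Y6.00
G1 X6.50 Y8.00
G1 X3.91 Y8.58
G1 X1.47 Y7.53
G1 X0.11 Y5.25
G1 X0.35 Y2.60
G1 X2.10 Y0.60
G1 X4.69 Y0.02
G1 X7.13 Y1.07
G1 X8.49 Y3.35
G1 X8.25 Y6.00
M2 ; end

The solid is a regular 10-sided prism (a cylinder approximated with 10 flat sides), circumscribed radius ≈ 4.3 mm, height ≈ 25.1 mm. Slicing at Δz = 6.27 mm — 4 equal slices spanning the solid's height, so layer i sits at z = i·h/4 — gives 4 non-empty perimeters. Each is a 10-segment closed polygon; G0 lifts to the layer z and rapids to the start vertex, then G1 traces the edges.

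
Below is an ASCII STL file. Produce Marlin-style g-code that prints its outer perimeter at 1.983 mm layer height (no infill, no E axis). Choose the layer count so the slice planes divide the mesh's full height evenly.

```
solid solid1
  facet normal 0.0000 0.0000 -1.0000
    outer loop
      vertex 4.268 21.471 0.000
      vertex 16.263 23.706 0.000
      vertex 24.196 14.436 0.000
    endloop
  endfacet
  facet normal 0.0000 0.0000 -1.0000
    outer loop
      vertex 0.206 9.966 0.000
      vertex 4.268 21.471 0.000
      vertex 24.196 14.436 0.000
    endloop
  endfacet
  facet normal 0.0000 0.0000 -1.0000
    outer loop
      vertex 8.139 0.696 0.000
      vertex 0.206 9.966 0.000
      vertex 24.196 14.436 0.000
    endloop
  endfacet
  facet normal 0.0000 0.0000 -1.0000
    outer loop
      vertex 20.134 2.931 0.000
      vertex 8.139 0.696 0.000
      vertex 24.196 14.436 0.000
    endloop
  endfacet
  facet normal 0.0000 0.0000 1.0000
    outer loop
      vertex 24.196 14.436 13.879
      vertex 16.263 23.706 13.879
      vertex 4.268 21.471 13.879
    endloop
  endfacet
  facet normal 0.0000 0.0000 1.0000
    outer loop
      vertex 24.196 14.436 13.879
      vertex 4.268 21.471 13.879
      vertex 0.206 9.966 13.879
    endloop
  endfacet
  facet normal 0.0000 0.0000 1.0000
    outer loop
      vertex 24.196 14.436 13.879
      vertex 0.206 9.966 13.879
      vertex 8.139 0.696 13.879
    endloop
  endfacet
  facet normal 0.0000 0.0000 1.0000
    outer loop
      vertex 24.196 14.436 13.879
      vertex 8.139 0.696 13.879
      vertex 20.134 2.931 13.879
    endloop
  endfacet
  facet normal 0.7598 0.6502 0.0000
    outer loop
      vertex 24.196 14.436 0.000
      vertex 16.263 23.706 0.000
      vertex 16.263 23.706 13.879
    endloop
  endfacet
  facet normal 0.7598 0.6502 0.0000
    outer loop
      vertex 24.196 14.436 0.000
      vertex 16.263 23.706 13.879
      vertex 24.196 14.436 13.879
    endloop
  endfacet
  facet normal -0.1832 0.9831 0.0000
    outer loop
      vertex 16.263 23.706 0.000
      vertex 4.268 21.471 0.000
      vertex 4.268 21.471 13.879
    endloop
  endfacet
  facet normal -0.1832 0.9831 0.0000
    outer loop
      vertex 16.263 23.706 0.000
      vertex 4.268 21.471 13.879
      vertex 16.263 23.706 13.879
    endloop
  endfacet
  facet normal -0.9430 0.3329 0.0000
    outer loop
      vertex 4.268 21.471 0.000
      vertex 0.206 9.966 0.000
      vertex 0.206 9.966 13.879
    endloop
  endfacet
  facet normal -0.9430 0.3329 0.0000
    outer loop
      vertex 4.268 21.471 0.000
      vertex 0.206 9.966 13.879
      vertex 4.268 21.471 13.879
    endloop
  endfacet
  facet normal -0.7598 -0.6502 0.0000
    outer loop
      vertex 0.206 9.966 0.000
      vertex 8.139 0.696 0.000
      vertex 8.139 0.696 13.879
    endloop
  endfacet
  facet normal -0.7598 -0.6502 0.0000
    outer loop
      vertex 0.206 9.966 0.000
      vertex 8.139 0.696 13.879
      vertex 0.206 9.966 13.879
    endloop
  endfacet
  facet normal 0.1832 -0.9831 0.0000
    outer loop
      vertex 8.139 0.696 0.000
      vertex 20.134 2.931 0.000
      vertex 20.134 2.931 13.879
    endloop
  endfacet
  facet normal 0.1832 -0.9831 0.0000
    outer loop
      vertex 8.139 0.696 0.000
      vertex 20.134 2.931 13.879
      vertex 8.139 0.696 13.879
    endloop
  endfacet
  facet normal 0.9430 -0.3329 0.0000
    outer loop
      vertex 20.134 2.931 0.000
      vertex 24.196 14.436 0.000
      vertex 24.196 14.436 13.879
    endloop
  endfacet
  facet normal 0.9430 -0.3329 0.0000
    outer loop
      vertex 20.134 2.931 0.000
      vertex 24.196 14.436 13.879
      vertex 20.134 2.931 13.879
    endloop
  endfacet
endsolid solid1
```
; perimeter-only toolpath
G21 ; units = mm
G90 ; absolute positioning
G28 ; home
; layer 1
G0 Z1.983
G0 X24.196 Y14.436
G1 X16.263 Y23.706
G1 X4.268 Y21.471
G1 X0.206 Y9.966
G1 X8.139 Y0.696
G1 X20.134 Y2.931
G1 X24.196 Y14.436
; layer 2
G0 Z3.965
G0 X24.196 Y14.436
G1 X16.263 Y23.706
G1 X4.268 Y21.471
G1 X0.206 Y9.966
G1 X8.139 Y0.696
G1 X20.134 Y2.931
G1 X24.196 Y14.436
; layer 3
G0 Z5.948
G0 X24.196 Y14.436
G1 X16.263 Y23.706
G1 X4.268 Y21.471
G1 X0.206 Y9.966
G1 X8.139 Y0.696
G1 X20.134 Y2.931
G1 X24.196 Y14.436
; layer 4
G0 Z7.931
G0 X24.196 Y14.436
G1 X16.263 Y23.706
G1 X4.268 Y21.471
G1 X0.206 Y9.966
G1 X8.139 Y0.696
G1 X20.134 Y2.931
G1 X24.196 Y14.436
; layer 5
G0 Z9.914
G0 X24.196 Y14.436
G1 X16.263 Y23.706
G1 X4.268 Y21.471
G1 X0.206 Y9.966
G1 X8.139 Y0.696
G1 X20.134 Y2.931
G1 X24.196 Y14.436
; layer 6
G0 Z11.896
G0 X24.196 Y14.436
G1 X16.263 Y23.706
G1 X4.268 Y21.471
G1 X0.206 Y9.966
G1 X8.139 Y0.696
G1 X20.134 Y2.931
G1 X24.196 Y14.436
; layer 7
G0 Z13.879
G0 X24.196 Y14.436
G1 X16.263 Y23.706
G1 X4.268 Y21.471
G1 X0.206 Y9.966
G1 X8.139 Y0.696
G1 X20.134 Y2.931
G1 X24.196 Y14.436
M2 ; end

The solid is a regular 6-sided prism (a cylinder approximated with 6 flat sides), circumscribed radius ≈ 12.2 mm, height ≈ 13.9 mm. Slicing at Δz = 1.983 mm — 7 equal slices spanning the solid's height, so layer i sits at z = i·h/7 — gives 7 non-empty perimeters. Each is a 6-segment closed polygon; G0 lifts to the layer z and rapids to the start vertex, then G1 traces the edges.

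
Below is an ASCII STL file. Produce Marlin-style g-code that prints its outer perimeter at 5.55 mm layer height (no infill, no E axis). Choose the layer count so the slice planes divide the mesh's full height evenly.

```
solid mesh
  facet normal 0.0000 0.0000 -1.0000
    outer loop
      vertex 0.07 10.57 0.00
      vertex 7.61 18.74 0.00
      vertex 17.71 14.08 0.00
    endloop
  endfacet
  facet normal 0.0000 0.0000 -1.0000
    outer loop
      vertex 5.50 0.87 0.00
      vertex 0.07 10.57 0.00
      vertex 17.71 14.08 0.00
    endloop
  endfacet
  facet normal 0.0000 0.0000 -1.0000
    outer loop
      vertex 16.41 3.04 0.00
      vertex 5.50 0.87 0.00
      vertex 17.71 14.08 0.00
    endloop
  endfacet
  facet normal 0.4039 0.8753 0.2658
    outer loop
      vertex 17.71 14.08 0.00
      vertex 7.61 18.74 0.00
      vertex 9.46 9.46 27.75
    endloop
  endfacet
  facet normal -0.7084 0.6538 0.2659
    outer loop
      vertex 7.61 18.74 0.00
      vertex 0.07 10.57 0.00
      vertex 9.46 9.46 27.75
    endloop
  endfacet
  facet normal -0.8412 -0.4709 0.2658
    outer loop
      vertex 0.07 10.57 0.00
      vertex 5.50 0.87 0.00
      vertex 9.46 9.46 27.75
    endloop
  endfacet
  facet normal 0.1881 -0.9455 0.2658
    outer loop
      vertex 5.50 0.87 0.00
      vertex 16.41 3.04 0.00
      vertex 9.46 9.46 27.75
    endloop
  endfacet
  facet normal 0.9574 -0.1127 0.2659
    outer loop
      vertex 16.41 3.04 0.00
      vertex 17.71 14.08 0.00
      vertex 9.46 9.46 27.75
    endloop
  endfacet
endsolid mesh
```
; perimeter-only toolpath
G21 ; units = mm
G90 ; absolute positioning
G28 ; home
; layer 1
G0 Z5.55
G0 X16.06 Y13.16
G1 X7.98 Y16.88
G1 X1.95 Y10.35
G1 X6.29 Y2.59
G1 X15.02 Y4.32
G1 X16.06 Y13.16
; layer 2
G0 Z11.10
G0 X14.41 Y12.23
G1 X8.35 Y15.03
G1 X3.83 Y10.13
G1 X7.08 Y4.31
G1 X13.63 Y5.61
G1 X14.41 Y12.23
; layer 3
G0 Z16.65
G0 X12.76 Y11.31
G1 X8.72 Y13.17
G1 X5.70 Y9.90
G1 X7.88 Y6.02
G1 X12.24 Y6.89
G1 X12.76 Y11.31
; layer 4
G0 Z22.20
G0 X11.11 Y10.38
G1 X9.09 Y11.32
G1 X7.58 Y9.68
G1 X8.67 Y7.74
G1 X10.85 Y8.18
G1 X11.11 Y10.38
M2 ; end

The solid is a regular 5-sided pyramid, base circumscribed radius ≈ 9.46 mm, apex at z ≈ 27.8 mm. Slicing at Δz = 5.55 mm — 5 equal slices spanning the solid's height, so layer i sits at z = i·h/5 — gives 4 non-empty perimeters. Each is a 5-segment closed polygon; G0 lifts to the layer z and rapids to the start vertex, then G1 traces the edges. The cross-section shrinks linearly with z (the slice at the apex is degenerate and omitted).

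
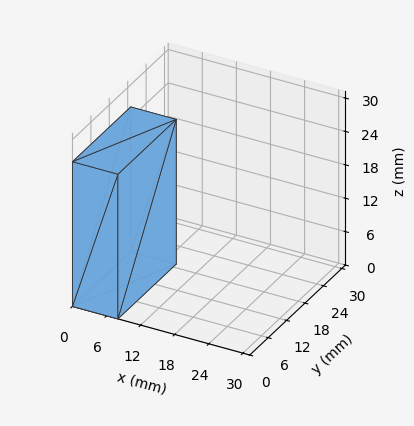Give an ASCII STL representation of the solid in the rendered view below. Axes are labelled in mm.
Reading the render: the shape is a rectangular box, roughly 8 × 19 mm footprint and 26 mm tall (dimensions read to the nearest mm from the axis ticks). For the STL, each face is triangulated and given an outward normal.

solid part
  facet normal 0.0000 0.0000 -1.0000
    outer loop
      vertex 8.00 19.00 0.00
      vertex 8.00 0.00 0.00
      vertex 0.00 0.00 0.00
    endloop
  endfacet
  facet normal 0.0000 0.0000 -1.0000
    outer loop
      vertex 0.00 19.00 0.00
      vertex 8.00 19.00 0.00
      vertex 0.00 0.00 0.00
    endloop
  endfacet
  facet normal 0.0000 0.0000 1.0000
    outer loop
      vertex 0.00 0.00 26.00
      vertex 8.00 0.00 26.00
      vertex 8.00 19.00 26.00
    endloop
  endfacet
  facet normal 0.0000 0.0000 1.0000
    outer loop
      vertex 0.00 0.00 26.00
      vertex 8.00 19.00 26.00
      vertex 0.00 19.00 26.00
    endloop
  endfacet
  facet normal 0.0000 -1.0000 0.0000
    outer loop
      vertex 0.00 0.00 0.00
      vertex 8.00 0.00 0.00
      vertex 8.00 0.00 26.00
    endloop
  endfacet
  facet normal 0.0000 -1.0000 0.0000
    outer loop
      vertex 0.00 0.00 0.00
      vertex 8.00 0.00 26.00
      vertex 0.00 0.00 26.00
    endloop
  endfacet
  facet normal 0.0000 1.0000 0.0000
    outer loop
      vertex 8.00 19.00 26.00
      vertex 8.00 19.00 0.00
      vertex 0.00 19.00 0.00
    endloop
  endfacet
  facet normal 0.0000 1.0000 0.0000
    outer loop
      vertex 0.00 19.00 26.00
      vertex 8.00 19.00 26.00
      vertex 0.00 19.00 0.00
    endloop
  endfacet
  facet normal -1.0000 0.0000 0.0000
    outer loop
      vertex 0.00 19.00 26.00
      vertex 0.00 19.00 0.00
      vertex 0.00 0.00 0.00
    endloop
  endfacet
  facet normal -1.0000 0.0000 0.0000
    outer loop
      vertex 0.00 0.00 26.00
      vertex 0.00 19.00 26.00
      vertex 0.00 0.00 0.00
    endloop
  endfacet
  facet normal 1.0000 0.0000 0.0000
    outer loop
      vertex 8.00 0.00 0.00
      vertex 8.00 19.00 0.00
      vertex 8.00 19.00 26.00
    endloop
  endfacet
  facet normal 1.0000 0.0000 0.0000
    outer loop
      vertex 8.00 0.00 0.00
      vertex 8.00 19.00 26.00
      vertex 8.00 0.00 26.00
    endloop
  endfacet
endsolid part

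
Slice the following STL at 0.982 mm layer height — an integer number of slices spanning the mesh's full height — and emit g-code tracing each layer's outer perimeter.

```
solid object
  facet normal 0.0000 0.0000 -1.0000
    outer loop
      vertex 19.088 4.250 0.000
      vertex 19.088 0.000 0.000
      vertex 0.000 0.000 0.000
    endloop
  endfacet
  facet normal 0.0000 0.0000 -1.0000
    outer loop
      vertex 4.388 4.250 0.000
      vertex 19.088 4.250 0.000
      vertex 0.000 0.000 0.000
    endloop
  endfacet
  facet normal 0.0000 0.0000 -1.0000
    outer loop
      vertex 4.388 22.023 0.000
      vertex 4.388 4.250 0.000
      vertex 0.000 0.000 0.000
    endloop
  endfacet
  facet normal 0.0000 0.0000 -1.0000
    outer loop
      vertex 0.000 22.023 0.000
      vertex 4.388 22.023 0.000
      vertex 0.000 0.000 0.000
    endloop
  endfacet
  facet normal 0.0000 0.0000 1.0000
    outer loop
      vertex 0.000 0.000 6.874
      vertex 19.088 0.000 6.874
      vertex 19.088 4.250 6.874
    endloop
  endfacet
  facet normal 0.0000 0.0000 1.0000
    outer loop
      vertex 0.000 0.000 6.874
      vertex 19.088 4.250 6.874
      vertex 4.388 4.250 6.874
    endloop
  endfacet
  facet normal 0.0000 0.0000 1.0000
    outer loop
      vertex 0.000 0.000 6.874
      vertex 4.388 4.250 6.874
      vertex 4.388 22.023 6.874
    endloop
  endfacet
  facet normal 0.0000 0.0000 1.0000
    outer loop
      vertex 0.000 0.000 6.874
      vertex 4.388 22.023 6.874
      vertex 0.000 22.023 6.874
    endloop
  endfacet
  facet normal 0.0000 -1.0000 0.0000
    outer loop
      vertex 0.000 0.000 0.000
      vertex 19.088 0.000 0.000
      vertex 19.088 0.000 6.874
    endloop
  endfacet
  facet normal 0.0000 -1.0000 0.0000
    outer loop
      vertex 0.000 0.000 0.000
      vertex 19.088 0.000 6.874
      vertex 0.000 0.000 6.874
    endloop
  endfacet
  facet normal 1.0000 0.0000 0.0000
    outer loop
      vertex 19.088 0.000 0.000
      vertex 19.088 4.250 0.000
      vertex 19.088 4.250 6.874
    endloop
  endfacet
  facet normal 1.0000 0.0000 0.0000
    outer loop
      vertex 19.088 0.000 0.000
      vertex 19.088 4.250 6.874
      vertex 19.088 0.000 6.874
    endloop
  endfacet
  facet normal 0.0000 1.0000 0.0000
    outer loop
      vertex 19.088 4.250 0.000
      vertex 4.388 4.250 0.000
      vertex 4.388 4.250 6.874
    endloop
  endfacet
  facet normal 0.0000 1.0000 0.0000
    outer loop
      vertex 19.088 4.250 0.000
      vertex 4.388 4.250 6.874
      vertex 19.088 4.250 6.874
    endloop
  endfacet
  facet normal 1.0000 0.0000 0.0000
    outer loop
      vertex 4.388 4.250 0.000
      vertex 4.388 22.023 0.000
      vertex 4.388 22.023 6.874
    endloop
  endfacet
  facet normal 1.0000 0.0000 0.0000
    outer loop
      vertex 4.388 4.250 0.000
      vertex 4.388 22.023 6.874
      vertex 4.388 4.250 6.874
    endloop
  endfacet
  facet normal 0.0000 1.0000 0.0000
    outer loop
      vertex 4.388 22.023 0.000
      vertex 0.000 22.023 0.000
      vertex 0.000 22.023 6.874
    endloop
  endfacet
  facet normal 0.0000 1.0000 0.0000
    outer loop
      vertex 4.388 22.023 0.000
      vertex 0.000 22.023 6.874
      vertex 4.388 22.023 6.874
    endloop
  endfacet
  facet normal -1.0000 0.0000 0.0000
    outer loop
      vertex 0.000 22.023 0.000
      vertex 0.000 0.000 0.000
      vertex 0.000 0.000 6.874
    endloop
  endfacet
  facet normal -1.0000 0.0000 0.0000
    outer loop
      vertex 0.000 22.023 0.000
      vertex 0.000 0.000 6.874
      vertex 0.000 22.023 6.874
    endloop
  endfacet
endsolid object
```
; perimeter-only toolpath
G21 ; units = mm
G90 ; absolute positioning
G28 ; home
; layer 1
G0 Z0.982
G0 X0.000 Y0.000
G1 X19.088 Y0.000
G1 X19.088 Y4.250
G1 X4.388 Y4.250
G1 X4.388 Y22.023
G1 X0.000 Y22.023
G1 X0.000 Y0.000
; layer 2
G0 Z1.964
G0 X0.000 Y0.000
G1 X19.088 Y0.000
G1 X19.088 Y4.250
G1 X4.388 Y4.250
G1 X4.388 Y22.023
G1 X0.000 Y22.023
G1 X0.000 Y0.000
; layer 3
G0 Z2.946
G0 X0.000 Y0.000
G1 X19.088 Y0.000
G1 X19.088 Y4.250
G1 X4.388 Y4.250
G1 X4.388 Y22.023
G1 X0.000 Y22.023
G1 X0.000 Y0.000
; layer 4
G0 Z3.928
G0 X0.000 Y0.000
G1 X19.088 Y0.000
G1 X19.088 Y4.250
G1 X4.388 Y4.250
G1 X4.388 Y22.023
G1 X0.000 Y22.023
G1 X0.000 Y0.000
; layer 5
G0 Z4.910
G0 X0.000 Y0.000
G1 X19.088 Y0.000
G1 X19.088 Y4.250
G1 X4.388 Y4.250
G1 X4.388 Y22.023
G1 X0.000 Y22.023
G1 X0.000 Y0.000
; layer 6
G0 Z5.892
G0 X0.000 Y0.000
G1 X19.088 Y0.000
G1 X19.088 Y4.250
G1 X4.388 Y4.250
G1 X4.388 Y22.023
G1 X0.000 Y22.023
G1 X0.000 Y0.000
; layer 7
G0 Z6.874
G0 X0.000 Y0.000
G1 X19.088 Y0.000
G1 X19.088 Y4.250
G1 X4.388 Y4.250
G1 X4.388 Y22.023
G1 X0.000 Y22.023
G1 X0.000 Y0.000
M2 ; end

The solid is an L-shaped prism: outer 19.1 × 22 mm, arm thicknesses ≈ 4.25 mm (horizontal) and 4.39 mm (vertical), extruded 6.87 mm in z. Slicing at Δz = 0.982 mm — 7 equal slices spanning the solid's height, so layer i sits at z = i·h/7 — gives 7 non-empty perimeters. Each is a 6-segment closed polygon; G0 lifts to the layer z and rapids to the start vertex, then G1 traces the edges.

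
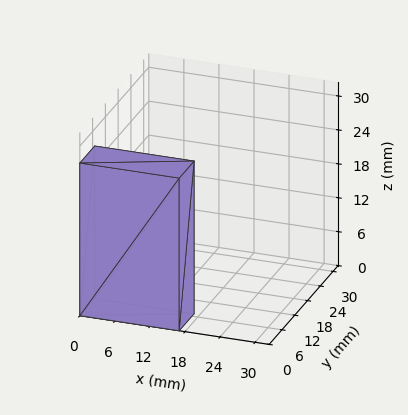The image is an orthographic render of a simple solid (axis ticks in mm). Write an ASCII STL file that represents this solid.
Reading the render: the shape is a rectangular box, roughly 17 × 7 mm footprint and 27 mm tall (dimensions read to the nearest mm from the axis ticks). For the STL, each face is triangulated and given an outward normal.

solid part
  facet normal 0.0000 0.0000 -1.0000
    outer loop
      vertex 17.0 7.0 0.0
      vertex 17.0 0.0 0.0
      vertex 0.0 0.0 0.0
    endloop
  endfacet
  facet normal 0.0000 0.0000 -1.0000
    outer loop
      vertex 0.0 7.0 0.0
      vertex 17.0 7.0 0.0
      vertex 0.0 0.0 0.0
    endloop
  endfacet
  facet normal 0.0000 0.0000 1.0000
    outer loop
      vertex 0.0 0.0 27.0
      vertex 17.0 0.0 27.0
      vertex 17.0 7.0 27.0
    endloop
  endfacet
  facet normal 0.0000 0.0000 1.0000
    outer loop
      vertex 0.0 0.0 27.0
      vertex 17.0 7.0 27.0
      vertex 0.0 7.0 27.0
    endloop
  endfacet
  facet normal 0.0000 -1.0000 0.0000
    outer loop
      vertex 0.0 0.0 0.0
      vertex 17.0 0.0 0.0
      vertex 17.0 0.0 27.0
    endloop
  endfacet
  facet normal 0.0000 -1.0000 0.0000
    outer loop
      vertex 0.0 0.0 0.0
      vertex 17.0 0.0 27.0
      vertex 0.0 0.0 27.0
    endloop
  endfacet
  facet normal 0.0000 1.0000 0.0000
    outer loop
      vertex 17.0 7.0 27.0
      vertex 17.0 7.0 0.0
      vertex 0.0 7.0 0.0
    endloop
  endfacet
  facet normal 0.0000 1.0000 0.0000
    outer loop
      vertex 0.0 7.0 27.0
      vertex 17.0 7.0 27.0
      vertex 0.0 7.0 0.0
    endloop
  endfacet
  facet normal -1.0000 0.0000 0.0000
    outer loop
      vertex 0.0 7.0 27.0
      vertex 0.0 7.0 0.0
      vertex 0.0 0.0 0.0
    endloop
  endfacet
  facet normal -1.0000 0.0000 0.0000
    outer loop
      vertex 0.0 0.0 27.0
      vertex 0.0 7.0 27.0
      vertex 0.0 0.0 0.0
    endloop
  endfacet
  facet normal 1.0000 0.0000 0.0000
    outer loop
      vertex 17.0 0.0 0.0
      vertex 17.0 7.0 0.0
      vertex 17.0 7.0 27.0
    endloop
  endfacet
  facet normal 1.0000 0.0000 0.0000
    outer loop
      vertex 17.0 0.0 0.0
      vertex 17.0 7.0 27.0
      vertex 17.0 0.0 27.0
    endloop
  endfacet
endsolid part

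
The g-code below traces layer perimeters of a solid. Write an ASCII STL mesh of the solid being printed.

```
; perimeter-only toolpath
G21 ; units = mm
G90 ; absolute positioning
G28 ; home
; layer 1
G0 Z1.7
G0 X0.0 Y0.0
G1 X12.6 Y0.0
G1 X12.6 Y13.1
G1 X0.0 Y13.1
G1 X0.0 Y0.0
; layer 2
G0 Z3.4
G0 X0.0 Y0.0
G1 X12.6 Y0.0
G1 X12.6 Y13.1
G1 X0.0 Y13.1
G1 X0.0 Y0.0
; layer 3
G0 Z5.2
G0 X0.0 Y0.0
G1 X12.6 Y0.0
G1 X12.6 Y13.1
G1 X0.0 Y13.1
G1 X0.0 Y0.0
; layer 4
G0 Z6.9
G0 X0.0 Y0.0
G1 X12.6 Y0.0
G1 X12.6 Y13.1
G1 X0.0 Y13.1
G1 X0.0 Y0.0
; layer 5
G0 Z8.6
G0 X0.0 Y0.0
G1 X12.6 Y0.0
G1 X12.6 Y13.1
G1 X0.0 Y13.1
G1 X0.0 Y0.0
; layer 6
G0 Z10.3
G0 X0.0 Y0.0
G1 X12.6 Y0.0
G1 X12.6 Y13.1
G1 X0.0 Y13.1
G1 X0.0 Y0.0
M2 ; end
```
solid part
  facet normal 0.0000 0.0000 -1.0000
    outer loop
      vertex 12.6 13.1 0.0
      vertex 12.6 0.0 0.0
      vertex 0.0 0.0 0.0
    endloop
  endfacet
  facet normal 0.0000 0.0000 -1.0000
    outer loop
      vertex 0.0 13.1 0.0
      vertex 12.6 13.1 0.0
      vertex 0.0 0.0 0.0
    endloop
  endfacet
  facet normal 0.0000 0.0000 1.0000
    outer loop
      vertex 0.0 0.0 10.3
      vertex 12.6 0.0 10.3
      vertex 12.6 13.1 10.3
    endloop
  endfacet
  facet normal 0.0000 0.0000 1.0000
    outer loop
      vertex 0.0 0.0 10.3
      vertex 12.6 13.1 10.3
      vertex 0.0 13.1 10.3
    endloop
  endfacet
  facet normal 0.0000 -1.0000 0.0000
    outer loop
      vertex 0.0 0.0 0.0
      vertex 12.6 0.0 0.0
      vertex 12.6 0.0 10.3
    endloop
  endfacet
  facet normal 0.0000 -1.0000 0.0000
    outer loop
      vertex 0.0 0.0 0.0
      vertex 12.6 0.0 10.3
      vertex 0.0 0.0 10.3
    endloop
  endfacet
  facet normal 0.0000 1.0000 0.0000
    outer loop
      vertex 12.6 13.1 10.3
      vertex 12.6 13.1 0.0
      vertex 0.0 13.1 0.0
    endloop
  endfacet
  facet normal 0.0000 1.0000 0.0000
    outer loop
      vertex 0.0 13.1 10.3
      vertex 12.6 13.1 10.3
      vertex 0.0 13.1 0.0
    endloop
  endfacet
  facet normal -1.0000 0.0000 0.0000
    outer loop
      vertex 0.0 13.1 10.3
      vertex 0.0 13.1 0.0
      vertex 0.0 0.0 0.0
    endloop
  endfacet
  facet normal -1.0000 0.0000 0.0000
    outer loop
      vertex 0.0 0.0 10.3
      vertex 0.0 13.1 10.3
      vertex 0.0 0.0 0.0
    endloop
  endfacet
  facet normal 1.0000 0.0000 0.0000
    outer loop
      vertex 12.6 0.0 0.0
      vertex 12.6 13.1 0.0
      vertex 12.6 13.1 10.3
    endloop
  endfacet
  facet normal 1.0000 0.0000 0.0000
    outer loop
      vertex 12.6 0.0 0.0
      vertex 12.6 13.1 10.3
      vertex 12.6 0.0 10.3
    endloop
  endfacet
endsolid part

The G0 Z moves step by Δz≈1.7 mm. Every layer's G1 loop is the same polygon, so the solid is a straight extrusion of it from z=0 to z≈10.3. Closing with flat bottom and top caps and triangulating gives 12 facets — a rectangular box, roughly 12.6 × 13.1 mm footprint and 10.3 mm tall.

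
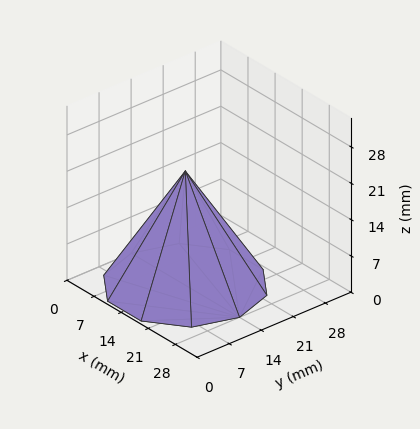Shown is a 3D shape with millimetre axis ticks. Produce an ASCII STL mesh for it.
Reading the render: the shape is a regular 10-sided pyramid, base circumscribed radius ≈ 14 mm, apex at z ≈ 22 mm (dimensions read to the nearest mm from the axis ticks). For the STL, each face is triangulated and given an outward normal.

solid part
  facet normal 0.0000 0.0000 -1.0000
    outer loop
      vertex 18.33 27.31 0.00
      vertex 25.33 22.23 0.00
      vertex 28.00 14.00 0.00
    endloop
  endfacet
  facet normal 0.0000 0.0000 -1.0000
    outer loop
      vertex 9.67 27.31 0.00
      vertex 18.33 27.31 0.00
      vertex 28.00 14.00 0.00
    endloop
  endfacet
  facet normal 0.0000 0.0000 -1.0000
    outer loop
      vertex 2.67 22.23 0.00
      vertex 9.67 27.31 0.00
      vertex 28.00 14.00 0.00
    endloop
  endfacet
  facet normal 0.0000 0.0000 -1.0000
    outer loop
      vertex 0.00 14.00 0.00
      vertex 2.67 22.23 0.00
      vertex 28.00 14.00 0.00
    endloop
  endfacet
  facet normal 0.0000 0.0000 -1.0000
    outer loop
      vertex 2.67 5.77 0.00
      vertex 0.00 14.00 0.00
      vertex 28.00 14.00 0.00
    endloop
  endfacet
  facet normal 0.0000 0.0000 -1.0000
    outer loop
      vertex 9.67 0.69 0.00
      vertex 2.67 5.77 0.00
      vertex 28.00 14.00 0.00
    endloop
  endfacet
  facet normal 0.0000 0.0000 -1.0000
    outer loop
      vertex 18.33 0.69 0.00
      vertex 9.67 0.69 0.00
      vertex 28.00 14.00 0.00
    endloop
  endfacet
  facet normal 0.0000 0.0000 -1.0000
    outer loop
      vertex 25.33 5.77 0.00
      vertex 18.33 0.69 0.00
      vertex 28.00 14.00 0.00
    endloop
  endfacet
  facet normal 0.8137 0.2640 0.5178
    outer loop
      vertex 28.00 14.00 0.00
      vertex 25.33 22.23 0.00
      vertex 14.00 14.00 22.00
    endloop
  endfacet
  facet normal 0.5025 0.6924 0.5178
    outer loop
      vertex 25.33 22.23 0.00
      vertex 18.33 27.31 0.00
      vertex 14.00 14.00 22.00
    endloop
  endfacet
  facet normal 0.0000 0.8556 0.5176
    outer loop
      vertex 18.33 27.31 0.00
      vertex 9.67 27.31 0.00
      vertex 14.00 14.00 22.00
    endloop
  endfacet
  facet normal -0.5025 0.6924 0.5178
    outer loop
      vertex 9.67 27.31 0.00
      vertex 2.67 22.23 0.00
      vertex 14.00 14.00 22.00
    endloop
  endfacet
  facet normal -0.8137 0.2640 0.5178
    outer loop
      vertex 2.67 22.23 0.00
      vertex 0.00 14.00 0.00
      vertex 14.00 14.00 22.00
    endloop
  endfacet
  facet normal -0.8137 -0.2640 0.5178
    outer loop
      vertex 0.00 14.00 0.00
      vertex 2.67 5.77 0.00
      vertex 14.00 14.00 22.00
    endloop
  endfacet
  facet normal -0.5025 -0.6924 0.5178
    outer loop
      vertex 2.67 5.77 0.00
      vertex 9.67 0.69 0.00
      vertex 14.00 14.00 22.00
    endloop
  endfacet
  facet normal 0.0000 -0.8556 0.5176
    outer loop
      vertex 9.67 0.69 0.00
      vertex 18.33 0.69 0.00
      vertex 14.00 14.00 22.00
    endloop
  endfacet
  facet normal 0.5025 -0.6924 0.5178
    outer loop
      vertex 18.33 0.69 0.00
      vertex 25.33 5.77 0.00
      vertex 14.00 14.00 22.00
    endloop
  endfacet
  facet normal 0.8137 -0.2640 0.5178
    outer loop
      vertex 25.33 5.77 0.00
      vertex 28.00 14.00 0.00
      vertex 14.00 14.00 22.00
    endloop
  endfacet
endsolid part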